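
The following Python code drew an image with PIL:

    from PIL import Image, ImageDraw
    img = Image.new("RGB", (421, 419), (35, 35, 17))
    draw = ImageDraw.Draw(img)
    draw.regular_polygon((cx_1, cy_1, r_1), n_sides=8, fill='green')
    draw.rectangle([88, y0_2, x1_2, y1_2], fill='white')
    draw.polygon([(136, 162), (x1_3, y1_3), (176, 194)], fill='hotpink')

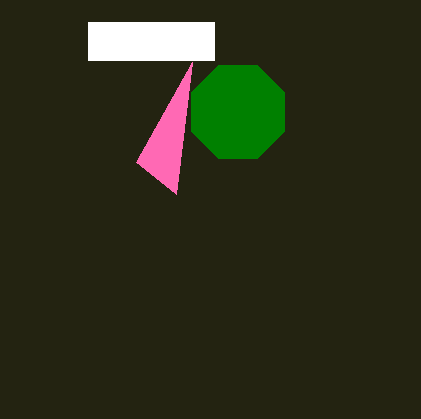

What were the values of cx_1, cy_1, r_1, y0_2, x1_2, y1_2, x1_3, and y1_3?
cx_1 = 238
cy_1 = 112
r_1 = 50
y0_2 = 22
x1_2 = 214
y1_2 = 60
x1_3 = 192
y1_3 = 62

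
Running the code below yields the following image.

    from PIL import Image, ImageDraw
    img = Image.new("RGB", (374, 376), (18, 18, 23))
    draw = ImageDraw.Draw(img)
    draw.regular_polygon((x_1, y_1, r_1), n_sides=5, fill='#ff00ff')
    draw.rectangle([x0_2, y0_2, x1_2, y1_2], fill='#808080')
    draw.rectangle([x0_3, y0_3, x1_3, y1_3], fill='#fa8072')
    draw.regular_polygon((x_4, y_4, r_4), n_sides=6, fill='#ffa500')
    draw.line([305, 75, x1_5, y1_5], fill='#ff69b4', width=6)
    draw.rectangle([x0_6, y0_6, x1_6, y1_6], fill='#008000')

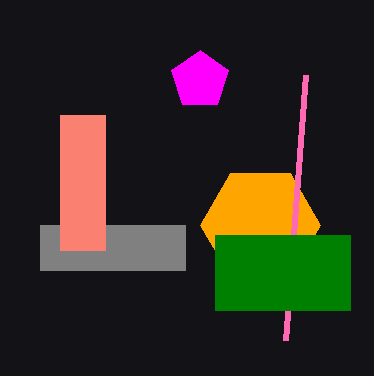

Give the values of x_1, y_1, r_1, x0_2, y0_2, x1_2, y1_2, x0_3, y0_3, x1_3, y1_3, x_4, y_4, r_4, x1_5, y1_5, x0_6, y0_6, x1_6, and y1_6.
x_1 = 200
y_1 = 80
r_1 = 30
x0_2 = 40
y0_2 = 225
x1_2 = 185
y1_2 = 270
x0_3 = 60
y0_3 = 115
x1_3 = 105
y1_3 = 250
x_4 = 260
y_4 = 225
r_4 = 60
x1_5 = 285
y1_5 = 340
x0_6 = 215
y0_6 = 235
x1_6 = 350
y1_6 = 310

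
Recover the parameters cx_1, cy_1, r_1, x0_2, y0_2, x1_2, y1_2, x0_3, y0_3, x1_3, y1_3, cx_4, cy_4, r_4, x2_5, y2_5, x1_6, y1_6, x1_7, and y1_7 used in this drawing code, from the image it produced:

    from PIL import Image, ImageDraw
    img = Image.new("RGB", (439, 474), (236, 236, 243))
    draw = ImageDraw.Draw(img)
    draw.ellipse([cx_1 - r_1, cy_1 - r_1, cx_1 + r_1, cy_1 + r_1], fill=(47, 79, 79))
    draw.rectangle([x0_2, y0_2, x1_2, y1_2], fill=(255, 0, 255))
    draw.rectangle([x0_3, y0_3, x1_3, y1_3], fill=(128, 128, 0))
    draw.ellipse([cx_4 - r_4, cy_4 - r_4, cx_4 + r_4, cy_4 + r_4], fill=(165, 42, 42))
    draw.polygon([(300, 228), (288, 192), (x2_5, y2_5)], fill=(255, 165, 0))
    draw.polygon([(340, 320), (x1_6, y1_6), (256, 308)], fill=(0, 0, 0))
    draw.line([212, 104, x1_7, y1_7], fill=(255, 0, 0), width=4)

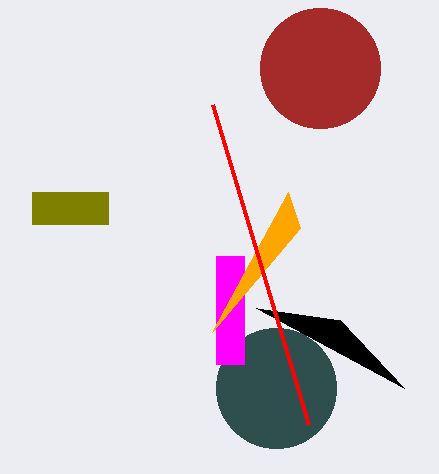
cx_1 = 276
cy_1 = 388
r_1 = 60
x0_2 = 216
y0_2 = 256
x1_2 = 244
y1_2 = 364
x0_3 = 32
y0_3 = 192
x1_3 = 108
y1_3 = 224
cx_4 = 320
cy_4 = 68
r_4 = 60
x2_5 = 212
y2_5 = 332
x1_6 = 404
y1_6 = 388
x1_7 = 308
y1_7 = 424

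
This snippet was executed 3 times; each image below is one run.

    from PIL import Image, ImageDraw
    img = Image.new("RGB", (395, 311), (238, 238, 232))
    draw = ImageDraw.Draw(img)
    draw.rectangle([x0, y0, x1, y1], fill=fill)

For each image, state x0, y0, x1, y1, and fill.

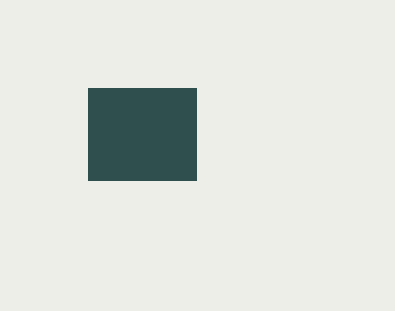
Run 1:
x0 = 88; y0 = 88; x1 = 196; y1 = 180; fill = 'darkslategray'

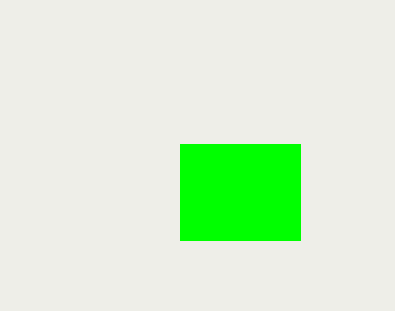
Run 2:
x0 = 180
y0 = 144
x1 = 300
y1 = 240
fill = 'lime'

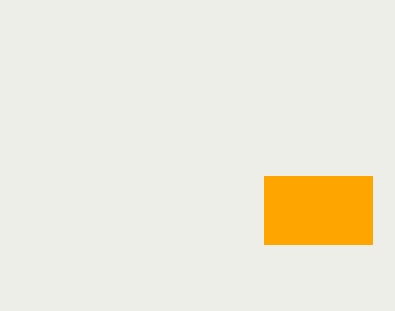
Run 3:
x0 = 264; y0 = 176; x1 = 372; y1 = 244; fill = 'orange'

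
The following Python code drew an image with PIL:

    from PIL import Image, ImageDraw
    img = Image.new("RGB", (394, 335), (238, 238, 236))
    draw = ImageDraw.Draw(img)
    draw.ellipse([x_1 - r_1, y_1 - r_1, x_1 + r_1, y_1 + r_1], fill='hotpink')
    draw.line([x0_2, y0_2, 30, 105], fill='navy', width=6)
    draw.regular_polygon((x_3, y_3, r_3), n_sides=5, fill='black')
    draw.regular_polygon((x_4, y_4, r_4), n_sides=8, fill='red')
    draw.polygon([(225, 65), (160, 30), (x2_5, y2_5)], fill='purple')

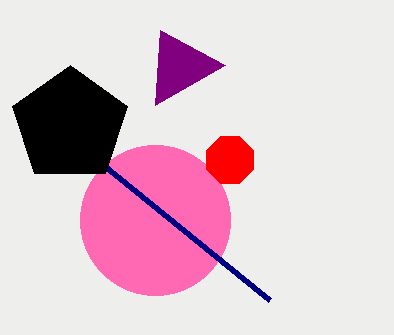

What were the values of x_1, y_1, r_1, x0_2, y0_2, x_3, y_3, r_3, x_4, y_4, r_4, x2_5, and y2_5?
x_1 = 155; y_1 = 220; r_1 = 75; x0_2 = 270; y0_2 = 300; x_3 = 70; y_3 = 125; r_3 = 60; x_4 = 230; y_4 = 160; r_4 = 25; x2_5 = 155; y2_5 = 105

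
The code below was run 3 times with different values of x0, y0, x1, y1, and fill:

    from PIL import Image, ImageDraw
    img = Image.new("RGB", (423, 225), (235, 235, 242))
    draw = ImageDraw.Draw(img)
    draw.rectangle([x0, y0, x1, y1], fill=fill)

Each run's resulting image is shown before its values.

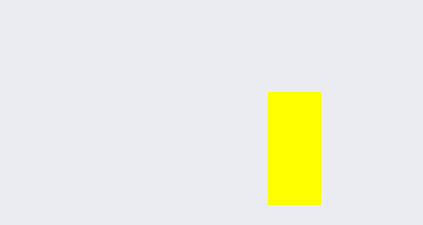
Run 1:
x0 = 268; y0 = 92; x1 = 320; y1 = 204; fill = 'yellow'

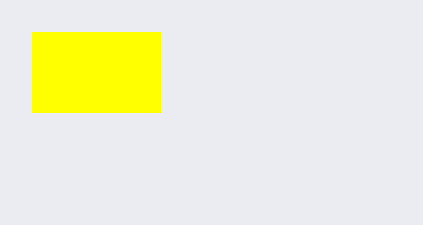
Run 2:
x0 = 32; y0 = 32; x1 = 160; y1 = 112; fill = 'yellow'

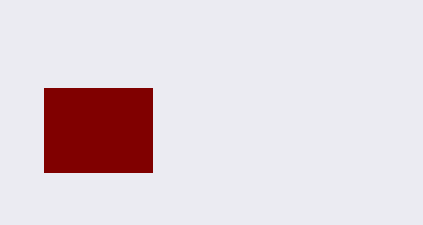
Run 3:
x0 = 44, y0 = 88, x1 = 152, y1 = 172, fill = 'maroon'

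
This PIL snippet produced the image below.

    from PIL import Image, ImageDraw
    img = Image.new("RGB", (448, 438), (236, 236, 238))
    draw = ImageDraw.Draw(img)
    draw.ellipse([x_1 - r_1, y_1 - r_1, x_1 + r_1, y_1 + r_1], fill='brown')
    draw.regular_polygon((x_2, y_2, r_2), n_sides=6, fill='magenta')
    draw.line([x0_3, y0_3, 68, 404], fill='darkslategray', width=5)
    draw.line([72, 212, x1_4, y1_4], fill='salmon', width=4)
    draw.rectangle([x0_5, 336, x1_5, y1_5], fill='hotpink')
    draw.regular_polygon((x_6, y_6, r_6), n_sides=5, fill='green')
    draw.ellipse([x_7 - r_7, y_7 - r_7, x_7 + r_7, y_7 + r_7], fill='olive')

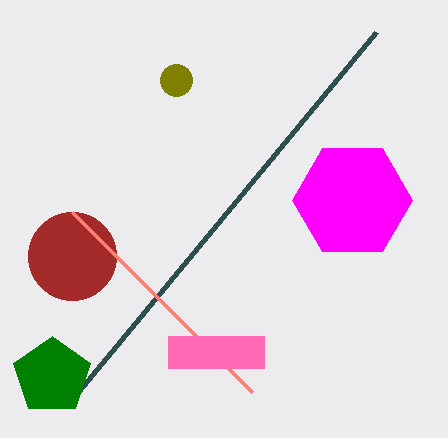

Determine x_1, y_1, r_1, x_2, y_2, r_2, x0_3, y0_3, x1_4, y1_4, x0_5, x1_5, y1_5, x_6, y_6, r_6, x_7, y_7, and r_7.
x_1 = 72
y_1 = 256
r_1 = 44
x_2 = 352
y_2 = 200
r_2 = 60
x0_3 = 376
y0_3 = 32
x1_4 = 252
y1_4 = 392
x0_5 = 168
x1_5 = 264
y1_5 = 368
x_6 = 52
y_6 = 376
r_6 = 40
x_7 = 176
y_7 = 80
r_7 = 16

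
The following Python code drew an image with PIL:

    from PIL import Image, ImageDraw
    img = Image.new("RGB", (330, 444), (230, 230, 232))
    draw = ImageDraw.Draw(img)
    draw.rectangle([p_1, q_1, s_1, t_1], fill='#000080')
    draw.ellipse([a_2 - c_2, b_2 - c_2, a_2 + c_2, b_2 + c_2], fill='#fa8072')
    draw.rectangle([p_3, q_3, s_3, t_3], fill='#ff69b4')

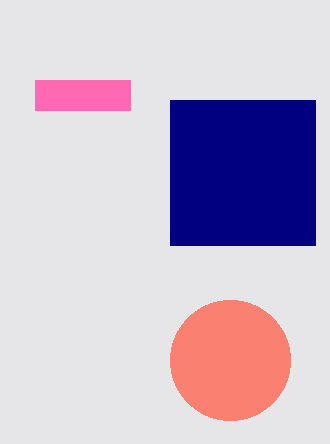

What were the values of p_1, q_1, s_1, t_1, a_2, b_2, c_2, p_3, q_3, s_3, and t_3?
p_1 = 170; q_1 = 100; s_1 = 315; t_1 = 245; a_2 = 230; b_2 = 360; c_2 = 60; p_3 = 35; q_3 = 80; s_3 = 130; t_3 = 110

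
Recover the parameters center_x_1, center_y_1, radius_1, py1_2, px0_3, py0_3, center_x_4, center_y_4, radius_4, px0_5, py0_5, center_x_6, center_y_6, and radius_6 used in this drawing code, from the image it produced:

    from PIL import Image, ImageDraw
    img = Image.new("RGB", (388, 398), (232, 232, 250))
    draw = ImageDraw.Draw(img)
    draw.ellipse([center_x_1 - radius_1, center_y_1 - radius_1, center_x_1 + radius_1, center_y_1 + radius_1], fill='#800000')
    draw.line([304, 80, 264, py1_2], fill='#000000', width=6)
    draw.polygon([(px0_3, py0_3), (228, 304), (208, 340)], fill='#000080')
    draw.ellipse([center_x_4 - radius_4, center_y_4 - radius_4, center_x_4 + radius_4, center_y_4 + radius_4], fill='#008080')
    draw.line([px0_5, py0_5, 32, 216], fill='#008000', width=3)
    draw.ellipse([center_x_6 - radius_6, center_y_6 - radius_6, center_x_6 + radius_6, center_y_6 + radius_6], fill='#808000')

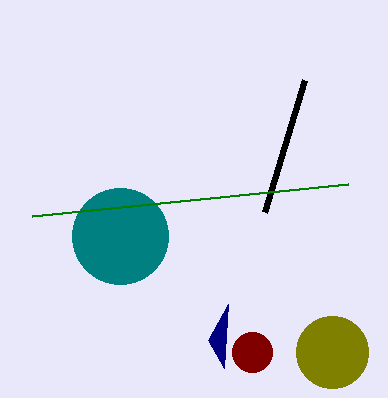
center_x_1 = 252; center_y_1 = 352; radius_1 = 20; py1_2 = 212; px0_3 = 224; py0_3 = 368; center_x_4 = 120; center_y_4 = 236; radius_4 = 48; px0_5 = 348; py0_5 = 184; center_x_6 = 332; center_y_6 = 352; radius_6 = 36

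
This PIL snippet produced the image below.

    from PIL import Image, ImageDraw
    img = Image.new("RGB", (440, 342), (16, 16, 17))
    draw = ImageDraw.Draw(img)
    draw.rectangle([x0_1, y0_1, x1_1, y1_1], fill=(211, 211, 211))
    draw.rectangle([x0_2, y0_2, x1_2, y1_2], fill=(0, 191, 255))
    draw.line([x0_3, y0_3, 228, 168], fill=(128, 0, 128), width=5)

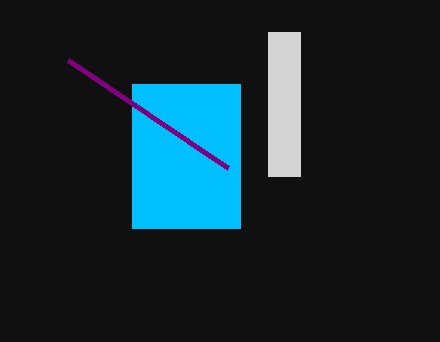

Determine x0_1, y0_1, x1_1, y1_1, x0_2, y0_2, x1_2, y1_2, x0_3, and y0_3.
x0_1 = 268
y0_1 = 32
x1_1 = 300
y1_1 = 176
x0_2 = 132
y0_2 = 84
x1_2 = 240
y1_2 = 228
x0_3 = 68
y0_3 = 60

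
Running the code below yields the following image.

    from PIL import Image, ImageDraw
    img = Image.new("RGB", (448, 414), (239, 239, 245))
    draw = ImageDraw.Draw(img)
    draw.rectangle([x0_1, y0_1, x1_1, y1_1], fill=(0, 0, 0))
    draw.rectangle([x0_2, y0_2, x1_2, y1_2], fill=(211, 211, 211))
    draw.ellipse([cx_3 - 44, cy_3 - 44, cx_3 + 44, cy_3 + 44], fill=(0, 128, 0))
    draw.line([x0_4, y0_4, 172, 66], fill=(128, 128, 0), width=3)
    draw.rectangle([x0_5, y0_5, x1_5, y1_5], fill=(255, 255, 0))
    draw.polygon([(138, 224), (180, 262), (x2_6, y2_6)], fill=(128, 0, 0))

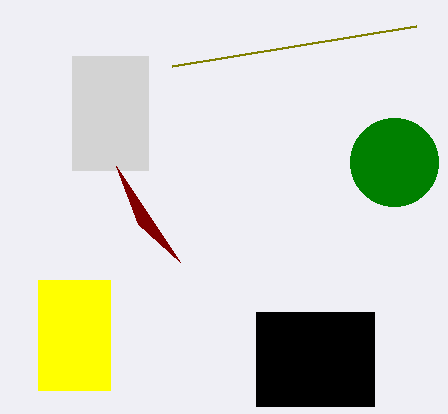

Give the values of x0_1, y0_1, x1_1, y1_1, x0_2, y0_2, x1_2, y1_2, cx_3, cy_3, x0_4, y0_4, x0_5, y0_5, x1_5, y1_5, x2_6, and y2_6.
x0_1 = 256, y0_1 = 312, x1_1 = 374, y1_1 = 406, x0_2 = 72, y0_2 = 56, x1_2 = 148, y1_2 = 170, cx_3 = 394, cy_3 = 162, x0_4 = 416, y0_4 = 26, x0_5 = 38, y0_5 = 280, x1_5 = 110, y1_5 = 390, x2_6 = 116, y2_6 = 166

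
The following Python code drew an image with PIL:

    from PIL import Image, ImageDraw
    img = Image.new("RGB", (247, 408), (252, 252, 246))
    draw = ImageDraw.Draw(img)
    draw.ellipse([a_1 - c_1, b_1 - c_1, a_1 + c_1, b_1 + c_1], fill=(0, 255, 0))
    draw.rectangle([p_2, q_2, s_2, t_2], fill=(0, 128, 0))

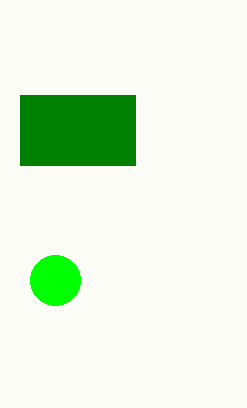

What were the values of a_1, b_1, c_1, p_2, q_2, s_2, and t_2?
a_1 = 55, b_1 = 280, c_1 = 25, p_2 = 20, q_2 = 95, s_2 = 135, t_2 = 165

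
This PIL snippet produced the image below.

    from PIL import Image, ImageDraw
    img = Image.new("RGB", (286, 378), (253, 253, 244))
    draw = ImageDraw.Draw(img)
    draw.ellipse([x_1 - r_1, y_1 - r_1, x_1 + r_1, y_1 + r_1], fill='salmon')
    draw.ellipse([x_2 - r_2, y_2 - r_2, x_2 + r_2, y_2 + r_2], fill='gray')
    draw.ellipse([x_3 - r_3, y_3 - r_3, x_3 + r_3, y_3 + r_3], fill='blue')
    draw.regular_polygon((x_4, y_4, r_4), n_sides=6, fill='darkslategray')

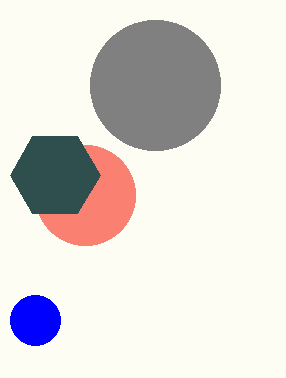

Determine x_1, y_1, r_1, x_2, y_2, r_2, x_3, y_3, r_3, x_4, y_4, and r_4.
x_1 = 85, y_1 = 195, r_1 = 50, x_2 = 155, y_2 = 85, r_2 = 65, x_3 = 35, y_3 = 320, r_3 = 25, x_4 = 55, y_4 = 175, r_4 = 45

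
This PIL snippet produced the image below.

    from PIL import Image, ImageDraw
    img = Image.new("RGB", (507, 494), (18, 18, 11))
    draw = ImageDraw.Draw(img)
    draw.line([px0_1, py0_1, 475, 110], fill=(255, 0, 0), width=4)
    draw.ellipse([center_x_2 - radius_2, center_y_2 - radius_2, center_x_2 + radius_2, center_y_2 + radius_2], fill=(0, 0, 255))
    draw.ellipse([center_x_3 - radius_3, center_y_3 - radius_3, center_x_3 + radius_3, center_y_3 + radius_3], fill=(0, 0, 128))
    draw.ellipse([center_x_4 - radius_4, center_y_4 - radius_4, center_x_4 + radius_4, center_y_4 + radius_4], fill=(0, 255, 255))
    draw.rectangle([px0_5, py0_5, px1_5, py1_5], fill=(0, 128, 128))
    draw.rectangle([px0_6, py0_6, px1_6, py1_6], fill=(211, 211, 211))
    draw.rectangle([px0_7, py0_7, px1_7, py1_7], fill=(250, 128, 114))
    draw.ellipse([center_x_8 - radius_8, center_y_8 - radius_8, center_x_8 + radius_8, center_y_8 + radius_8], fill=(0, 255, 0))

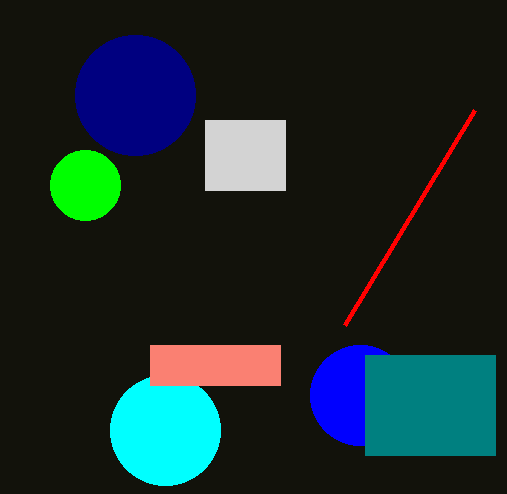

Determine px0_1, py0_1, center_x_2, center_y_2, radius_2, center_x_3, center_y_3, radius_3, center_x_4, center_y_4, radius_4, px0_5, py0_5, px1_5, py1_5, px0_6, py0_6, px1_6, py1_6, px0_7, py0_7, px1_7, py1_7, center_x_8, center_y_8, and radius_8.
px0_1 = 345; py0_1 = 325; center_x_2 = 360; center_y_2 = 395; radius_2 = 50; center_x_3 = 135; center_y_3 = 95; radius_3 = 60; center_x_4 = 165; center_y_4 = 430; radius_4 = 55; px0_5 = 365; py0_5 = 355; px1_5 = 495; py1_5 = 455; px0_6 = 205; py0_6 = 120; px1_6 = 285; py1_6 = 190; px0_7 = 150; py0_7 = 345; px1_7 = 280; py1_7 = 385; center_x_8 = 85; center_y_8 = 185; radius_8 = 35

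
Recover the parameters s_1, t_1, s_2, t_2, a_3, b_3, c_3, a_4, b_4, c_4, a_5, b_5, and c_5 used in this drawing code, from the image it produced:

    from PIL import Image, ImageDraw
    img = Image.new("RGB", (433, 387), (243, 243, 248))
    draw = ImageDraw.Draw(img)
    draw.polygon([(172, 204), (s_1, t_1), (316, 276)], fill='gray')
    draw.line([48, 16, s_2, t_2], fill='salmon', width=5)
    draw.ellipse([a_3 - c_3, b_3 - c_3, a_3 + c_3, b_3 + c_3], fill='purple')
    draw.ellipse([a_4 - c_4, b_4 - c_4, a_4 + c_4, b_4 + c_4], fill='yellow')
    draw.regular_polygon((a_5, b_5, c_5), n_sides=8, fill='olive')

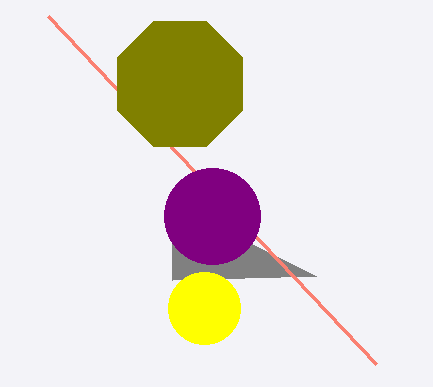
s_1 = 172, t_1 = 280, s_2 = 376, t_2 = 364, a_3 = 212, b_3 = 216, c_3 = 48, a_4 = 204, b_4 = 308, c_4 = 36, a_5 = 180, b_5 = 84, c_5 = 68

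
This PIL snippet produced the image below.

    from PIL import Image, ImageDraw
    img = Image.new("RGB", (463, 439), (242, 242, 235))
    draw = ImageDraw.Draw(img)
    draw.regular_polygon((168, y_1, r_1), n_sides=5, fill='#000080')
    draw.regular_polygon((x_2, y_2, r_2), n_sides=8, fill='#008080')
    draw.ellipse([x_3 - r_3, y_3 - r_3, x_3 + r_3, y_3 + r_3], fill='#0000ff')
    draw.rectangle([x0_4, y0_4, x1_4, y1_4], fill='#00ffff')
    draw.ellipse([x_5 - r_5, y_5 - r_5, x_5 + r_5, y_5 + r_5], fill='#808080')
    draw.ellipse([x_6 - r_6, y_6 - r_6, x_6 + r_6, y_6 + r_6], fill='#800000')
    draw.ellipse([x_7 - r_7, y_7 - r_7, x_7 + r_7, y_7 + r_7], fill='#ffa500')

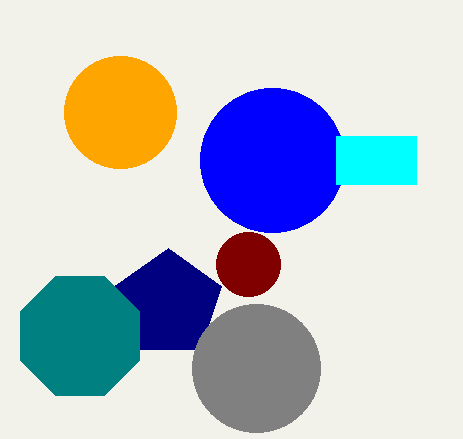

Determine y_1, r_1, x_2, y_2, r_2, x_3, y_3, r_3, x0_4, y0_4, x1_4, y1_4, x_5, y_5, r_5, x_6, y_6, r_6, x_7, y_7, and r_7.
y_1 = 304, r_1 = 56, x_2 = 80, y_2 = 336, r_2 = 64, x_3 = 272, y_3 = 160, r_3 = 72, x0_4 = 336, y0_4 = 136, x1_4 = 416, y1_4 = 184, x_5 = 256, y_5 = 368, r_5 = 64, x_6 = 248, y_6 = 264, r_6 = 32, x_7 = 120, y_7 = 112, r_7 = 56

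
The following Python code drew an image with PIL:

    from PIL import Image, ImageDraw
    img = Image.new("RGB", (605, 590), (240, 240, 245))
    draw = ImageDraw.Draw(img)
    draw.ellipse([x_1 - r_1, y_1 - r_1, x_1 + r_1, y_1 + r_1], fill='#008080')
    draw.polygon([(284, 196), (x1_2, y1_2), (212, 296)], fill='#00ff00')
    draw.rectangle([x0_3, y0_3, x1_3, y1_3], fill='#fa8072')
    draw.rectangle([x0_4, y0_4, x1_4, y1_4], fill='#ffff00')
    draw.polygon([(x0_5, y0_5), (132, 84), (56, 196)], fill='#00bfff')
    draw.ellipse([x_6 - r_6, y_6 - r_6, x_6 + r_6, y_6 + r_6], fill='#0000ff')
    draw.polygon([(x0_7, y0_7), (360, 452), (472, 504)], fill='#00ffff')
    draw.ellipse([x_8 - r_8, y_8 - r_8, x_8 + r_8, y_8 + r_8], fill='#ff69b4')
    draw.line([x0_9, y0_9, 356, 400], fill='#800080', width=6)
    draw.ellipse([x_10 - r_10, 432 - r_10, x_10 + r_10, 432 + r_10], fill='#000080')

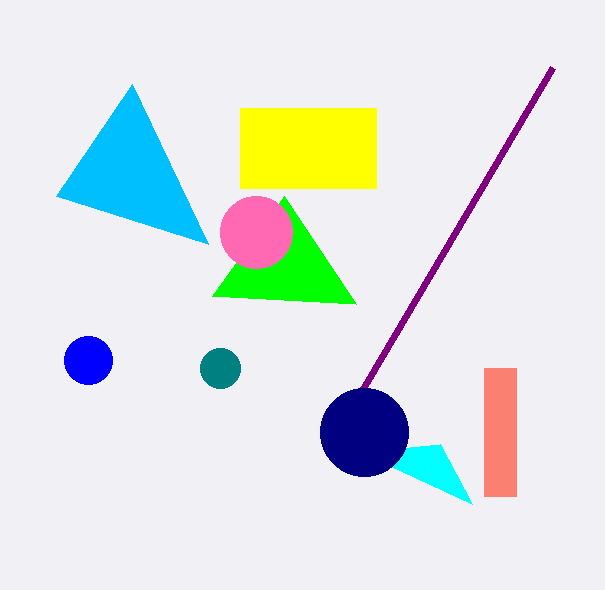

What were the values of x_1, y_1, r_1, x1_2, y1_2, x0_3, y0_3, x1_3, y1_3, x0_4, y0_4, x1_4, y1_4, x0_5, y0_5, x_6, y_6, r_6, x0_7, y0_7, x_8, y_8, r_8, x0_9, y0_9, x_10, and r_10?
x_1 = 220
y_1 = 368
r_1 = 20
x1_2 = 356
y1_2 = 304
x0_3 = 484
y0_3 = 368
x1_3 = 516
y1_3 = 496
x0_4 = 240
y0_4 = 108
x1_4 = 376
y1_4 = 188
x0_5 = 208
y0_5 = 244
x_6 = 88
y_6 = 360
r_6 = 24
x0_7 = 440
y0_7 = 444
x_8 = 256
y_8 = 232
r_8 = 36
x0_9 = 552
y0_9 = 68
x_10 = 364
r_10 = 44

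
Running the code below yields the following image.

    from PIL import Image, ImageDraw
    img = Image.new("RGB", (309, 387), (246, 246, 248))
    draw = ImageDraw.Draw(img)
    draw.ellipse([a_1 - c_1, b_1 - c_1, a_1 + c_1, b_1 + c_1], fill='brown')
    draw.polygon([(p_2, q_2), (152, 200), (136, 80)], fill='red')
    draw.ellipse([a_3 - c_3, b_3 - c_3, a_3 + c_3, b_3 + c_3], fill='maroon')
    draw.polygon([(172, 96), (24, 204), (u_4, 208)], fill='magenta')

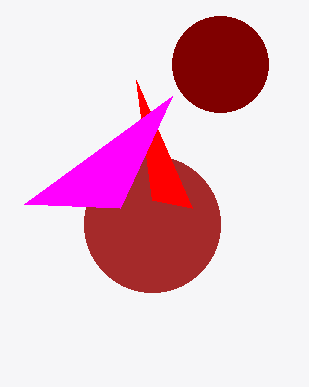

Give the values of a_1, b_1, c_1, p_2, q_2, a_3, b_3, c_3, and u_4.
a_1 = 152; b_1 = 224; c_1 = 68; p_2 = 192; q_2 = 208; a_3 = 220; b_3 = 64; c_3 = 48; u_4 = 120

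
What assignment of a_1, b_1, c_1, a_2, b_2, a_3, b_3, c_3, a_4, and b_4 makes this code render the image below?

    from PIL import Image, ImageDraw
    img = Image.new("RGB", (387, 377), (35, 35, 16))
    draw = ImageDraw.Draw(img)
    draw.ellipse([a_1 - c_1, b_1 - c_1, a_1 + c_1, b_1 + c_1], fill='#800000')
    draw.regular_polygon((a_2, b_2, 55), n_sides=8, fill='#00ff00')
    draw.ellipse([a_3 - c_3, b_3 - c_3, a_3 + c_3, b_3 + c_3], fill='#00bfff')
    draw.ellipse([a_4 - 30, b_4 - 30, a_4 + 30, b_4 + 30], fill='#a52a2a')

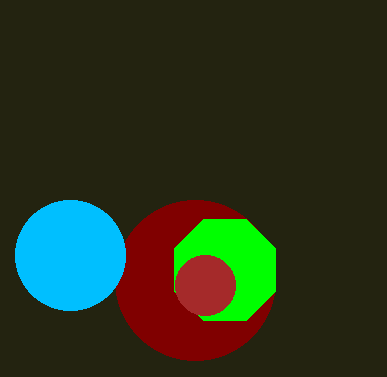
a_1 = 195
b_1 = 280
c_1 = 80
a_2 = 225
b_2 = 270
a_3 = 70
b_3 = 255
c_3 = 55
a_4 = 205
b_4 = 285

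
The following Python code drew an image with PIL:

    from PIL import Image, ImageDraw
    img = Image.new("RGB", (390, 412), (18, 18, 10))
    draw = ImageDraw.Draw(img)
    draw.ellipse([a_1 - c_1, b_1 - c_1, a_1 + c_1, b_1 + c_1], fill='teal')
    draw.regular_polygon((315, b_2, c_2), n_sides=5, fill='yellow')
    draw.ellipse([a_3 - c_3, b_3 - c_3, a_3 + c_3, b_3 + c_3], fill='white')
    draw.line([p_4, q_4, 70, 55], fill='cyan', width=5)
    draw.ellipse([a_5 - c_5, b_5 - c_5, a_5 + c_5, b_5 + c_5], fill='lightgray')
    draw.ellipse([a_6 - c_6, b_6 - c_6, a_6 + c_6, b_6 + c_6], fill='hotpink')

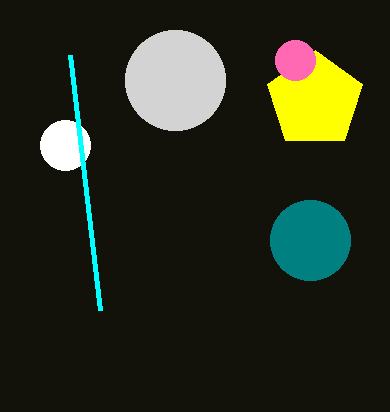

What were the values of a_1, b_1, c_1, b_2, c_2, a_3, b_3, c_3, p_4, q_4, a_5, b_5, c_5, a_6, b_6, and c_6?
a_1 = 310
b_1 = 240
c_1 = 40
b_2 = 100
c_2 = 50
a_3 = 65
b_3 = 145
c_3 = 25
p_4 = 100
q_4 = 310
a_5 = 175
b_5 = 80
c_5 = 50
a_6 = 295
b_6 = 60
c_6 = 20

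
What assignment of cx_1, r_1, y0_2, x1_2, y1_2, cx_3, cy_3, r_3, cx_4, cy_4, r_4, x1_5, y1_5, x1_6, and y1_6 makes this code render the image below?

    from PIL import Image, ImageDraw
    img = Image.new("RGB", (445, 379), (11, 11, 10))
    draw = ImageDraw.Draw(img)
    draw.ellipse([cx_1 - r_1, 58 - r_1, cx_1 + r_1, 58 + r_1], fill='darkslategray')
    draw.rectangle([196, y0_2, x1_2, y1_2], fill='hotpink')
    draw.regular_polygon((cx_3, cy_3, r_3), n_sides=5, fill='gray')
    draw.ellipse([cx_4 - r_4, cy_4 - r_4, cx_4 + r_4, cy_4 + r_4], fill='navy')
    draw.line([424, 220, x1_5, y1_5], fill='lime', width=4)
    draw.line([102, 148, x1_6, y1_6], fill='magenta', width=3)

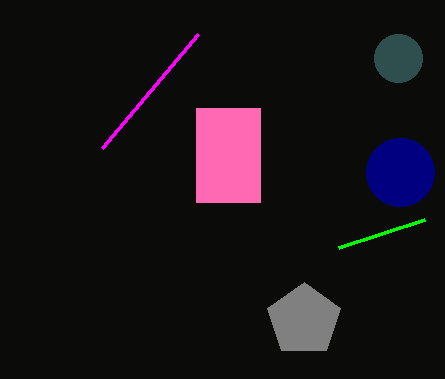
cx_1 = 398
r_1 = 24
y0_2 = 108
x1_2 = 260
y1_2 = 202
cx_3 = 304
cy_3 = 320
r_3 = 38
cx_4 = 400
cy_4 = 172
r_4 = 34
x1_5 = 338
y1_5 = 248
x1_6 = 198
y1_6 = 34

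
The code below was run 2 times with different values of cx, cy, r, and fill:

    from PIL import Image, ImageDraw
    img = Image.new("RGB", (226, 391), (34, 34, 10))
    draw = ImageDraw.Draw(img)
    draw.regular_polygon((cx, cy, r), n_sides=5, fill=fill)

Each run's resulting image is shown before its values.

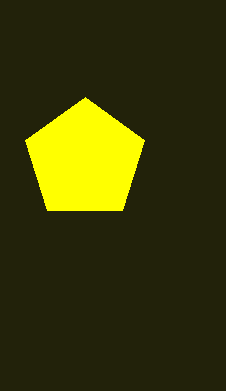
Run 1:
cx = 85, cy = 160, r = 63, fill = 'yellow'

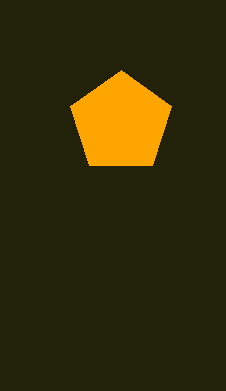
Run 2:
cx = 121; cy = 123; r = 53; fill = 'orange'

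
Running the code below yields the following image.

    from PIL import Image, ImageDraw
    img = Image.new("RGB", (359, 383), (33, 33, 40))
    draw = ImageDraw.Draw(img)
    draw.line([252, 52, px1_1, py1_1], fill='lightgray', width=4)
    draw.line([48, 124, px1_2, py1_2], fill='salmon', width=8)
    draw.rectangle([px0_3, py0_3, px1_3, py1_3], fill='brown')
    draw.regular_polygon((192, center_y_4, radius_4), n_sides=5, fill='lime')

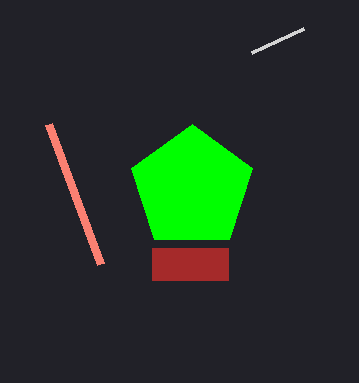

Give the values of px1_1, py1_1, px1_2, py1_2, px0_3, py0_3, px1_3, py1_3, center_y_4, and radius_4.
px1_1 = 304
py1_1 = 28
px1_2 = 100
py1_2 = 264
px0_3 = 152
py0_3 = 248
px1_3 = 228
py1_3 = 280
center_y_4 = 188
radius_4 = 64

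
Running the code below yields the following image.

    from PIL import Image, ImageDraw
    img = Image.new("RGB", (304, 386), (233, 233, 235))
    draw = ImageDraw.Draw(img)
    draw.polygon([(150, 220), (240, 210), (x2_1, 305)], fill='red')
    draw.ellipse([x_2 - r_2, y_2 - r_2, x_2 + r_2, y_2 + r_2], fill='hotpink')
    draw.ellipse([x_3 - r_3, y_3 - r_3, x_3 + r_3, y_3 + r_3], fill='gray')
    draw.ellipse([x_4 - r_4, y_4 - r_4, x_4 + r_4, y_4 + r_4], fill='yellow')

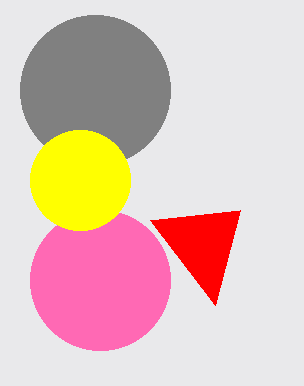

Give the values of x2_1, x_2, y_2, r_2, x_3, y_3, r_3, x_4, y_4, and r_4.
x2_1 = 215
x_2 = 100
y_2 = 280
r_2 = 70
x_3 = 95
y_3 = 90
r_3 = 75
x_4 = 80
y_4 = 180
r_4 = 50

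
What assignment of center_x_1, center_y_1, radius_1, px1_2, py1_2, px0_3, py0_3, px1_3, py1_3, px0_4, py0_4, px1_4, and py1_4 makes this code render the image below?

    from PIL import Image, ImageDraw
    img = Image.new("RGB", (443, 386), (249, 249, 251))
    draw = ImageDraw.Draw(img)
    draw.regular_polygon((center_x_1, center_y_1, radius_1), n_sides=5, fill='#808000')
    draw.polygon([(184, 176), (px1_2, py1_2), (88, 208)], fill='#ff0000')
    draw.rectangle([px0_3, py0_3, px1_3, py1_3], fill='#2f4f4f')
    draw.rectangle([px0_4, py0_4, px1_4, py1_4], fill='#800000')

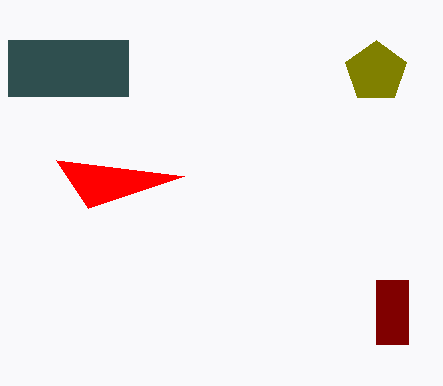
center_x_1 = 376
center_y_1 = 72
radius_1 = 32
px1_2 = 56
py1_2 = 160
px0_3 = 8
py0_3 = 40
px1_3 = 128
py1_3 = 96
px0_4 = 376
py0_4 = 280
px1_4 = 408
py1_4 = 344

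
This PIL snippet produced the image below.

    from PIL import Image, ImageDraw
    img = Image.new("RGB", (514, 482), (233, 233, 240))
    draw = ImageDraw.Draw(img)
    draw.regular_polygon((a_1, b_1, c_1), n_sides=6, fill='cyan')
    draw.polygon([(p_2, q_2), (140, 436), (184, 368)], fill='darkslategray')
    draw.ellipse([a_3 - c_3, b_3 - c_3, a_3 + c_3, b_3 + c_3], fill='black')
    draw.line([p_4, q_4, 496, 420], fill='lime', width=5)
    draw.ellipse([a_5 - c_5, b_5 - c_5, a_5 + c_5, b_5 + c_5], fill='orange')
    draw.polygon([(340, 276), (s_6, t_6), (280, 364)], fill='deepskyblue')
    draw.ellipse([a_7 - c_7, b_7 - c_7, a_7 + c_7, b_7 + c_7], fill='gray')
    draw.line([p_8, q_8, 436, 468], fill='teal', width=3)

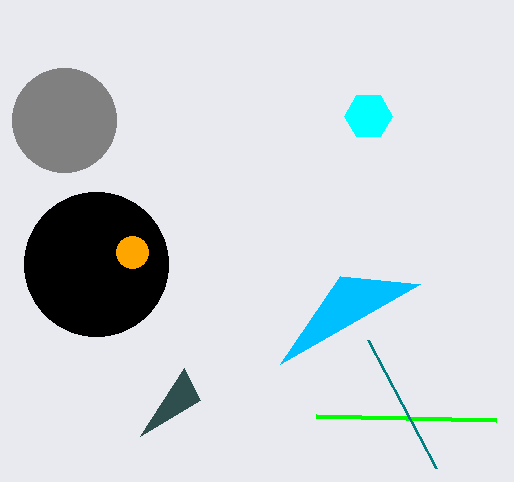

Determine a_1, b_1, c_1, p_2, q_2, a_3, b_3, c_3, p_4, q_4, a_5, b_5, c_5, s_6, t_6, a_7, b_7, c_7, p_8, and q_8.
a_1 = 368; b_1 = 116; c_1 = 24; p_2 = 200; q_2 = 400; a_3 = 96; b_3 = 264; c_3 = 72; p_4 = 316; q_4 = 416; a_5 = 132; b_5 = 252; c_5 = 16; s_6 = 420; t_6 = 284; a_7 = 64; b_7 = 120; c_7 = 52; p_8 = 368; q_8 = 340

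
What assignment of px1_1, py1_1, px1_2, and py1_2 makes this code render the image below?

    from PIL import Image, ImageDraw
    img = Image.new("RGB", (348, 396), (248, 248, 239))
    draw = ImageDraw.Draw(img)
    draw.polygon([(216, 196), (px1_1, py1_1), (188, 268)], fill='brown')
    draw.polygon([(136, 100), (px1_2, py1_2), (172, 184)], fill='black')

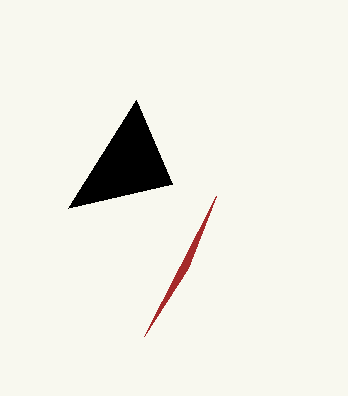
px1_1 = 144, py1_1 = 336, px1_2 = 68, py1_2 = 208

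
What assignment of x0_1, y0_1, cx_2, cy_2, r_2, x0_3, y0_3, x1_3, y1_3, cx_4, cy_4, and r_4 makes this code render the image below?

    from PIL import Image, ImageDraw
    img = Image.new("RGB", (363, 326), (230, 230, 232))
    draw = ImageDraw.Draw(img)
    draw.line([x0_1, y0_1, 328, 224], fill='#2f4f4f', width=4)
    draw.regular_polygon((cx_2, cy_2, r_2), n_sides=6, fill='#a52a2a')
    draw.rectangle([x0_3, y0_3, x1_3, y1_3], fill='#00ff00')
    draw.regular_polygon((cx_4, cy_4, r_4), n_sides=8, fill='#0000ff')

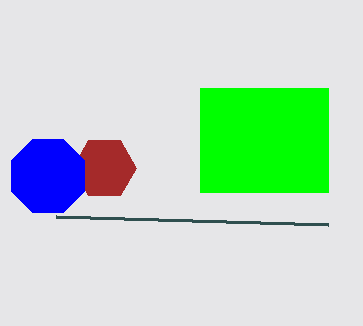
x0_1 = 56, y0_1 = 216, cx_2 = 104, cy_2 = 168, r_2 = 32, x0_3 = 200, y0_3 = 88, x1_3 = 328, y1_3 = 192, cx_4 = 48, cy_4 = 176, r_4 = 40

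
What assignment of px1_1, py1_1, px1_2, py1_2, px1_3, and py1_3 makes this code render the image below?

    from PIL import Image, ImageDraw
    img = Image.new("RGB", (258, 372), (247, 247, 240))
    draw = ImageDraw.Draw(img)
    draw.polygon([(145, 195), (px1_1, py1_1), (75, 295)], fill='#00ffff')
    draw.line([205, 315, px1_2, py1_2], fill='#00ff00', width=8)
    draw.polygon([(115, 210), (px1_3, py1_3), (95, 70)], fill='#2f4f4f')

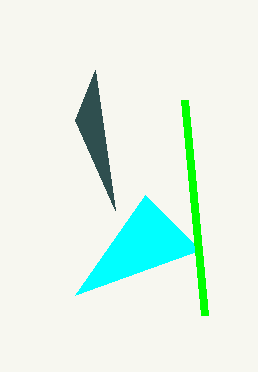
px1_1 = 200, py1_1 = 250, px1_2 = 185, py1_2 = 100, px1_3 = 75, py1_3 = 120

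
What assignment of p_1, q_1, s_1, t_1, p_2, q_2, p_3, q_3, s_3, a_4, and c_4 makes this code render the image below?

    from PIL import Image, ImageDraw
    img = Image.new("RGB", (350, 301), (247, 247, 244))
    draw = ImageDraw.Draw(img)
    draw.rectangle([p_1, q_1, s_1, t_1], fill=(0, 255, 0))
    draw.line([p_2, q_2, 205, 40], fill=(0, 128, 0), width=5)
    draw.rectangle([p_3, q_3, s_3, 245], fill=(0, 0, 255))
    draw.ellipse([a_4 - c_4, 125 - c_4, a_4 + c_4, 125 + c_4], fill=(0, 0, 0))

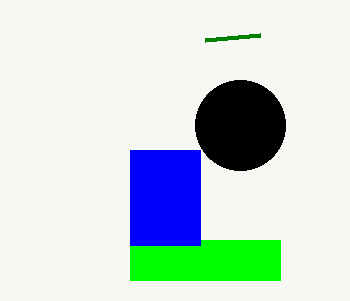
p_1 = 130
q_1 = 240
s_1 = 280
t_1 = 280
p_2 = 260
q_2 = 35
p_3 = 130
q_3 = 150
s_3 = 200
a_4 = 240
c_4 = 45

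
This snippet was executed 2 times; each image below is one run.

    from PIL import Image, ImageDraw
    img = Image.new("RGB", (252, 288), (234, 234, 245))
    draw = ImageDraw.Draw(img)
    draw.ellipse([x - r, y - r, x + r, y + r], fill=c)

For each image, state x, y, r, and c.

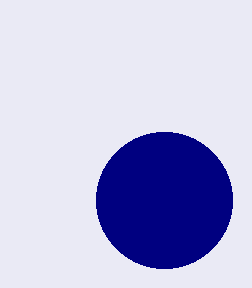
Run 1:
x = 164; y = 200; r = 68; c = 'navy'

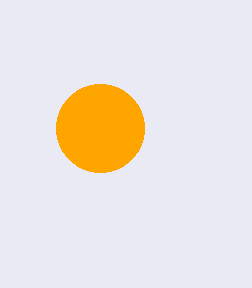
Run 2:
x = 100
y = 128
r = 44
c = 'orange'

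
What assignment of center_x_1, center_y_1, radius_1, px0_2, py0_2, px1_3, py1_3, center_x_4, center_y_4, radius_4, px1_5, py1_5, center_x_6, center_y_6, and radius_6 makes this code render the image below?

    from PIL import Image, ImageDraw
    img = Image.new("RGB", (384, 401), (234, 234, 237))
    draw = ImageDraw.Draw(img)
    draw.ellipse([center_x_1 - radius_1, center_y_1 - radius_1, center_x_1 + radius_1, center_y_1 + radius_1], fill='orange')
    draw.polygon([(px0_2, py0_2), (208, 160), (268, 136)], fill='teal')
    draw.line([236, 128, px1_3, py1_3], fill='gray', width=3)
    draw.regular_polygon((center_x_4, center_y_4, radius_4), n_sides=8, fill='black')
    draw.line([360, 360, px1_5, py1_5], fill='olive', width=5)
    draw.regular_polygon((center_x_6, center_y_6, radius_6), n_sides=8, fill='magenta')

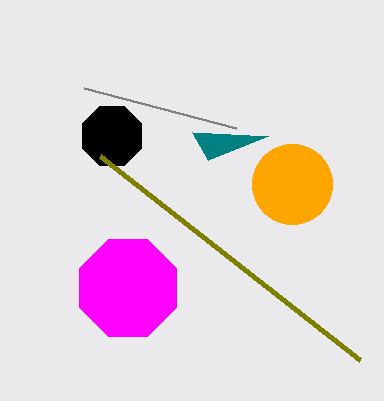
center_x_1 = 292; center_y_1 = 184; radius_1 = 40; px0_2 = 192; py0_2 = 132; px1_3 = 84; py1_3 = 88; center_x_4 = 112; center_y_4 = 136; radius_4 = 32; px1_5 = 100; py1_5 = 156; center_x_6 = 128; center_y_6 = 288; radius_6 = 52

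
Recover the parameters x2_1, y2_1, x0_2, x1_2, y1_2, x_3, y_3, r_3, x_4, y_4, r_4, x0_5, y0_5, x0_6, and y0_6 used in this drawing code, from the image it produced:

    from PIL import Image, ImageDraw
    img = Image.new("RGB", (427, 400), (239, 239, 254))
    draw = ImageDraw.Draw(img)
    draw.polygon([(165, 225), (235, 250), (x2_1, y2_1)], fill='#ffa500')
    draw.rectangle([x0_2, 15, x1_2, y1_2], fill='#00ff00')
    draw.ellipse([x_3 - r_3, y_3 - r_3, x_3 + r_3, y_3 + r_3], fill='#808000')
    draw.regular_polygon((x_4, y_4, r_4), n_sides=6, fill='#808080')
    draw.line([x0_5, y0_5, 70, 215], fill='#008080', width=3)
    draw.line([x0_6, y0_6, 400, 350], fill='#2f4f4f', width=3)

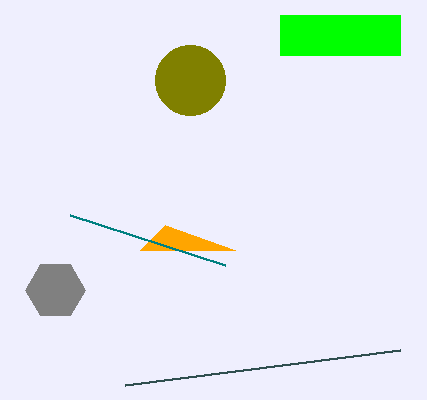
x2_1 = 140; y2_1 = 250; x0_2 = 280; x1_2 = 400; y1_2 = 55; x_3 = 190; y_3 = 80; r_3 = 35; x_4 = 55; y_4 = 290; r_4 = 30; x0_5 = 225; y0_5 = 265; x0_6 = 125; y0_6 = 385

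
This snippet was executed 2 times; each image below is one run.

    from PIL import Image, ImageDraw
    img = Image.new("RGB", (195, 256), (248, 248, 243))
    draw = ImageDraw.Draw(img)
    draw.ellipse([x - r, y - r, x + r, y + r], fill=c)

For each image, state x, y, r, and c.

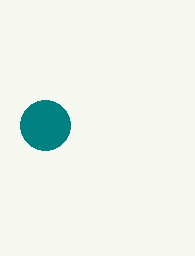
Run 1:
x = 45
y = 125
r = 25
c = 'teal'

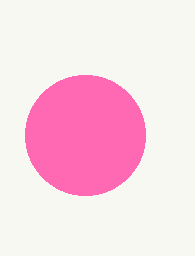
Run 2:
x = 85, y = 135, r = 60, c = 'hotpink'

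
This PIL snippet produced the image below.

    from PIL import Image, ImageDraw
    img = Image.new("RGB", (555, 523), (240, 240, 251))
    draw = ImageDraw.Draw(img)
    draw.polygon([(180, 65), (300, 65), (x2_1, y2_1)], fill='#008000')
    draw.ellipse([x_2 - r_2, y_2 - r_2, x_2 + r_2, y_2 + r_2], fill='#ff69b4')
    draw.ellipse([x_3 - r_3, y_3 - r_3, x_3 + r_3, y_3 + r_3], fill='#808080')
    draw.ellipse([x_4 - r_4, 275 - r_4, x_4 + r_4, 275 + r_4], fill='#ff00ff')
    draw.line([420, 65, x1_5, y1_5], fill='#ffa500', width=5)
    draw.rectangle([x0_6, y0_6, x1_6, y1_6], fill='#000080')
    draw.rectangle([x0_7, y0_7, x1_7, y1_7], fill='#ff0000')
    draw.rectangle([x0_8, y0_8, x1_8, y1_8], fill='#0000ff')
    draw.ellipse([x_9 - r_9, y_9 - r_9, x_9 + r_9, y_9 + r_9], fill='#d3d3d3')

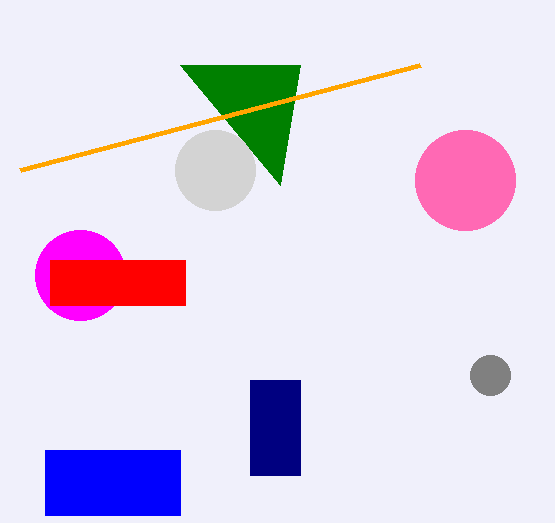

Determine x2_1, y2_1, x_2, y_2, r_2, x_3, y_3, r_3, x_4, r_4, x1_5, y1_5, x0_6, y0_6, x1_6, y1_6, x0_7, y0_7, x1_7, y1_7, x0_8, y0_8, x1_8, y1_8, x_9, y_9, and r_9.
x2_1 = 280
y2_1 = 185
x_2 = 465
y_2 = 180
r_2 = 50
x_3 = 490
y_3 = 375
r_3 = 20
x_4 = 80
r_4 = 45
x1_5 = 20
y1_5 = 170
x0_6 = 250
y0_6 = 380
x1_6 = 300
y1_6 = 475
x0_7 = 50
y0_7 = 260
x1_7 = 185
y1_7 = 305
x0_8 = 45
y0_8 = 450
x1_8 = 180
y1_8 = 515
x_9 = 215
y_9 = 170
r_9 = 40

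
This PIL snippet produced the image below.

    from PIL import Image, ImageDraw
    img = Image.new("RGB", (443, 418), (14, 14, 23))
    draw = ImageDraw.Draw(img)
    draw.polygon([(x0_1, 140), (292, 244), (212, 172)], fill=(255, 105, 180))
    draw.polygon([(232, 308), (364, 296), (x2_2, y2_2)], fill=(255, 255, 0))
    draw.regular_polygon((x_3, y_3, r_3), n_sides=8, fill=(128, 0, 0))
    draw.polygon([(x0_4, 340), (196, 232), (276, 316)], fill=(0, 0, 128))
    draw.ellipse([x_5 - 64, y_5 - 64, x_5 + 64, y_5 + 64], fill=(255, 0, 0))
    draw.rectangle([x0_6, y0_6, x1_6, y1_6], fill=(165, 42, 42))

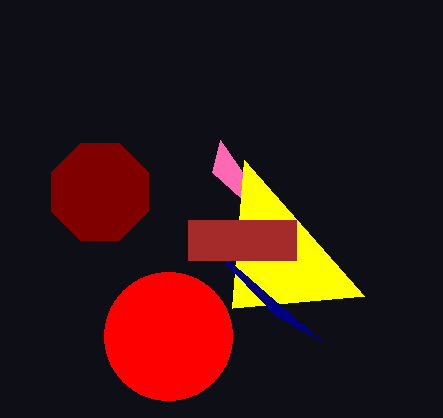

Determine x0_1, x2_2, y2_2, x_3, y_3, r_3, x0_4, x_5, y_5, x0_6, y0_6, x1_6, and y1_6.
x0_1 = 220; x2_2 = 244; y2_2 = 160; x_3 = 100; y_3 = 192; r_3 = 52; x0_4 = 320; x_5 = 168; y_5 = 336; x0_6 = 188; y0_6 = 220; x1_6 = 296; y1_6 = 260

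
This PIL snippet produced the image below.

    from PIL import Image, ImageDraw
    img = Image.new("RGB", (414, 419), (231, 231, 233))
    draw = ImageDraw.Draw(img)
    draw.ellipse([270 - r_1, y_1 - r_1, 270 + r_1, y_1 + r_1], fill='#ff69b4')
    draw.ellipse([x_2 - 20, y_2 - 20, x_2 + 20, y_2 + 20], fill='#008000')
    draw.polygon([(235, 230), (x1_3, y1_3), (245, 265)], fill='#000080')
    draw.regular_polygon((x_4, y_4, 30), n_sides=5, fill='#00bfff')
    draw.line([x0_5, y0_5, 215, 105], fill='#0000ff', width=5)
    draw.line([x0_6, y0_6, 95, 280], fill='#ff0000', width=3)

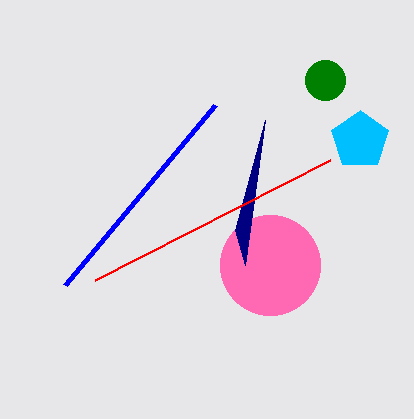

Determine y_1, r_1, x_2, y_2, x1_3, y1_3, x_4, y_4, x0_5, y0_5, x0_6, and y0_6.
y_1 = 265; r_1 = 50; x_2 = 325; y_2 = 80; x1_3 = 265; y1_3 = 120; x_4 = 360; y_4 = 140; x0_5 = 65; y0_5 = 285; x0_6 = 330; y0_6 = 160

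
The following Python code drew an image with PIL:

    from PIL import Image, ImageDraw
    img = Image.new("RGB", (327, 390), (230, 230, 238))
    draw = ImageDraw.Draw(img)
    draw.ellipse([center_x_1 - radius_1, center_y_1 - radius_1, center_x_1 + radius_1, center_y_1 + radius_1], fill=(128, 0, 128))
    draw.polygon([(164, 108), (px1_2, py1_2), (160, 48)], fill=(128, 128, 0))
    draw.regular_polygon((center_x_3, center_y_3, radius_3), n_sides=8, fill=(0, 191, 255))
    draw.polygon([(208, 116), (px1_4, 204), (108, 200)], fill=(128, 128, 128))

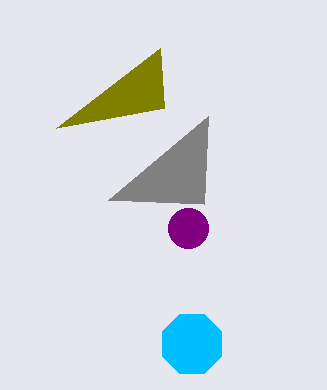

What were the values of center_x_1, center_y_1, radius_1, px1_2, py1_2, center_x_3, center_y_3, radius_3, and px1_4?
center_x_1 = 188
center_y_1 = 228
radius_1 = 20
px1_2 = 56
py1_2 = 128
center_x_3 = 192
center_y_3 = 344
radius_3 = 32
px1_4 = 204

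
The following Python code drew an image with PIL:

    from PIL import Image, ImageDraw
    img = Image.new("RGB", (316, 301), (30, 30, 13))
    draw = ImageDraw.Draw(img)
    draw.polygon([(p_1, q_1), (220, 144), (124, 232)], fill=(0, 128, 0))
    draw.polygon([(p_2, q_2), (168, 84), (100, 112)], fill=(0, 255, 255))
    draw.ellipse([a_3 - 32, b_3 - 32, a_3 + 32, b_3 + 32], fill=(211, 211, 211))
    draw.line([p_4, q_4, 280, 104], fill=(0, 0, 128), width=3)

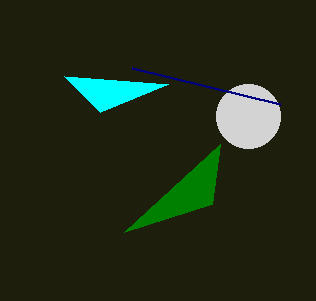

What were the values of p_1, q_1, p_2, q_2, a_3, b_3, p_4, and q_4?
p_1 = 212
q_1 = 204
p_2 = 64
q_2 = 76
a_3 = 248
b_3 = 116
p_4 = 132
q_4 = 68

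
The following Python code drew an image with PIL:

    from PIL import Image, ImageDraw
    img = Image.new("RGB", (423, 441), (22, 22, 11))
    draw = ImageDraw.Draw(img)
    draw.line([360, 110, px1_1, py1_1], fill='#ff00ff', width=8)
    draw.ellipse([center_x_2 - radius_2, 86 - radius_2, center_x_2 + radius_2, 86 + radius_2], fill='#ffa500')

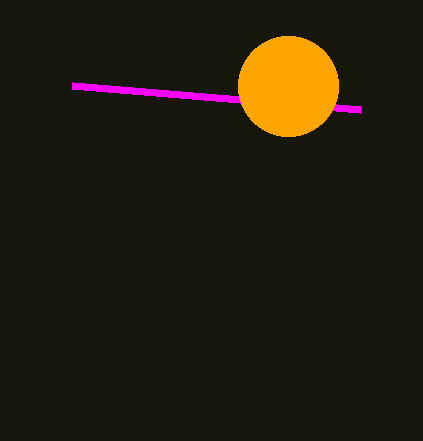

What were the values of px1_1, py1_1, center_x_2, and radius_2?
px1_1 = 72
py1_1 = 86
center_x_2 = 288
radius_2 = 50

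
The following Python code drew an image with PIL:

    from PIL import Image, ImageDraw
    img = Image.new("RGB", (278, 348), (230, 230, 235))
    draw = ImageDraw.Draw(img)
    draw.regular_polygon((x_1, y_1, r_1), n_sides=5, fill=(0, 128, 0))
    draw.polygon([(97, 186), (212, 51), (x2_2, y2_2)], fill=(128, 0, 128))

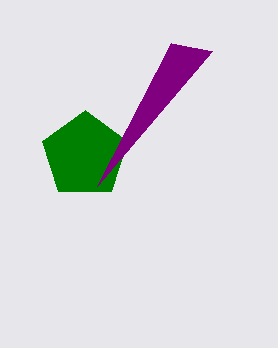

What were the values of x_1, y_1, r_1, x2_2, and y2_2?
x_1 = 85
y_1 = 155
r_1 = 45
x2_2 = 171
y2_2 = 43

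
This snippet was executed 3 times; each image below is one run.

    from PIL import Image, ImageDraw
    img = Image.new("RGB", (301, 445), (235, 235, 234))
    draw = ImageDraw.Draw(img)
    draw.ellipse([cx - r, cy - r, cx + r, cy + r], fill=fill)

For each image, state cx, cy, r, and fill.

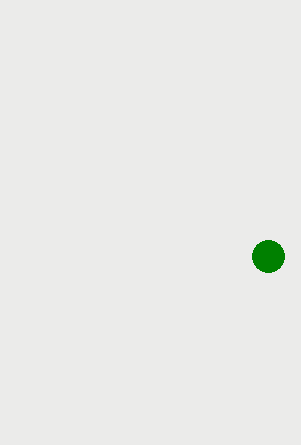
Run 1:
cx = 268
cy = 256
r = 16
fill = 'green'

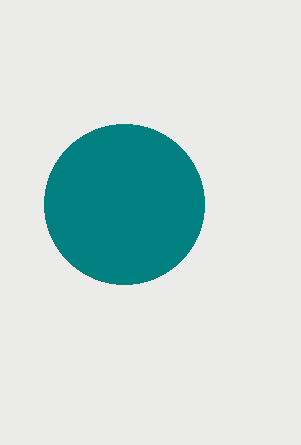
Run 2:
cx = 124
cy = 204
r = 80
fill = 'teal'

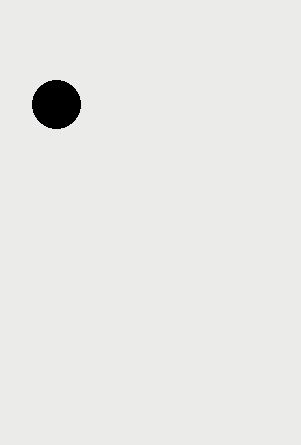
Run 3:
cx = 56
cy = 104
r = 24
fill = 'black'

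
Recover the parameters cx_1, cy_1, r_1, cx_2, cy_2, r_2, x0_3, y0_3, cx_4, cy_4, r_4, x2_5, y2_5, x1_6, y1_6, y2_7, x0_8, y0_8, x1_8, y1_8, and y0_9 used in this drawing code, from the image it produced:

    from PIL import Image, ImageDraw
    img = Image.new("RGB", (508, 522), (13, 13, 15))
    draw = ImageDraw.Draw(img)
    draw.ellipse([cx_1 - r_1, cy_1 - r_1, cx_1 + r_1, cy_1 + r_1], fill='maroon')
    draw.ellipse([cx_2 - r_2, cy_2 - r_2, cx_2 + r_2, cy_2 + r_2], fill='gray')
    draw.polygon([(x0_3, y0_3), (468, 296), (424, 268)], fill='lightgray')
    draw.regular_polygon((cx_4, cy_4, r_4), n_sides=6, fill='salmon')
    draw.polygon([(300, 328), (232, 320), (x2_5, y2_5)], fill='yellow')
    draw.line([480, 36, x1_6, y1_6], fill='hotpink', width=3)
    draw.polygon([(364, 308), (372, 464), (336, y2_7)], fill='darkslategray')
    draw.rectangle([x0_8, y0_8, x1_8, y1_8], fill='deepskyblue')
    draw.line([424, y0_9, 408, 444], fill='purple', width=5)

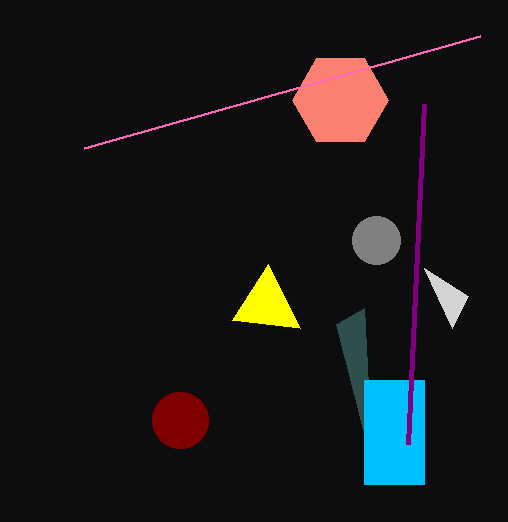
cx_1 = 180; cy_1 = 420; r_1 = 28; cx_2 = 376; cy_2 = 240; r_2 = 24; x0_3 = 452; y0_3 = 328; cx_4 = 340; cy_4 = 100; r_4 = 48; x2_5 = 268; y2_5 = 264; x1_6 = 84; y1_6 = 148; y2_7 = 324; x0_8 = 364; y0_8 = 380; x1_8 = 424; y1_8 = 484; y0_9 = 104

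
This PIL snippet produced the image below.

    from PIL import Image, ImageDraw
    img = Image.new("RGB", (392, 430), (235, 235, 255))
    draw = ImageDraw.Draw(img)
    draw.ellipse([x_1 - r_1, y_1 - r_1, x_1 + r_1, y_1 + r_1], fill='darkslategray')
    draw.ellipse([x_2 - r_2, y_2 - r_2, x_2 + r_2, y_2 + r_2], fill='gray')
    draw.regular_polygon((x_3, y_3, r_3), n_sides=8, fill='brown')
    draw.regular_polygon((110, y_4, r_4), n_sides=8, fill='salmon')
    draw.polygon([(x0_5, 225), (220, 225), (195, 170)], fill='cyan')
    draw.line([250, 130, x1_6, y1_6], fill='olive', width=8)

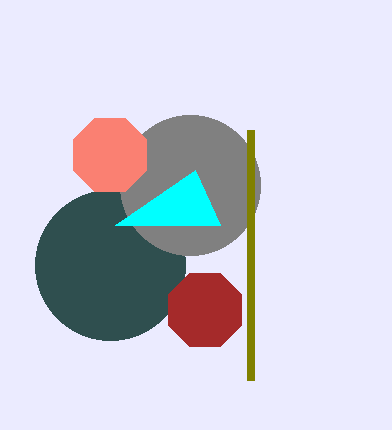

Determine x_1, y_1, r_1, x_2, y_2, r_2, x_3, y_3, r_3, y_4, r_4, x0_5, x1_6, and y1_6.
x_1 = 110
y_1 = 265
r_1 = 75
x_2 = 190
y_2 = 185
r_2 = 70
x_3 = 205
y_3 = 310
r_3 = 40
y_4 = 155
r_4 = 40
x0_5 = 115
x1_6 = 250
y1_6 = 380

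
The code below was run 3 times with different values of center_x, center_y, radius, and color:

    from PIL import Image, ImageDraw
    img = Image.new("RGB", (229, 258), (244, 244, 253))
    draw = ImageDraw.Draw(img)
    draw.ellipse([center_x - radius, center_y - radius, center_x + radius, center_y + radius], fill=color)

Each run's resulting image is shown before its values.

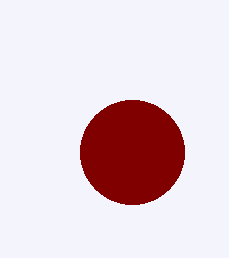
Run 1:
center_x = 132, center_y = 152, radius = 52, color = 'maroon'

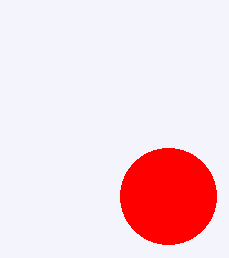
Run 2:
center_x = 168
center_y = 196
radius = 48
color = 'red'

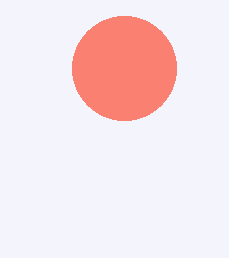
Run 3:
center_x = 124
center_y = 68
radius = 52
color = 'salmon'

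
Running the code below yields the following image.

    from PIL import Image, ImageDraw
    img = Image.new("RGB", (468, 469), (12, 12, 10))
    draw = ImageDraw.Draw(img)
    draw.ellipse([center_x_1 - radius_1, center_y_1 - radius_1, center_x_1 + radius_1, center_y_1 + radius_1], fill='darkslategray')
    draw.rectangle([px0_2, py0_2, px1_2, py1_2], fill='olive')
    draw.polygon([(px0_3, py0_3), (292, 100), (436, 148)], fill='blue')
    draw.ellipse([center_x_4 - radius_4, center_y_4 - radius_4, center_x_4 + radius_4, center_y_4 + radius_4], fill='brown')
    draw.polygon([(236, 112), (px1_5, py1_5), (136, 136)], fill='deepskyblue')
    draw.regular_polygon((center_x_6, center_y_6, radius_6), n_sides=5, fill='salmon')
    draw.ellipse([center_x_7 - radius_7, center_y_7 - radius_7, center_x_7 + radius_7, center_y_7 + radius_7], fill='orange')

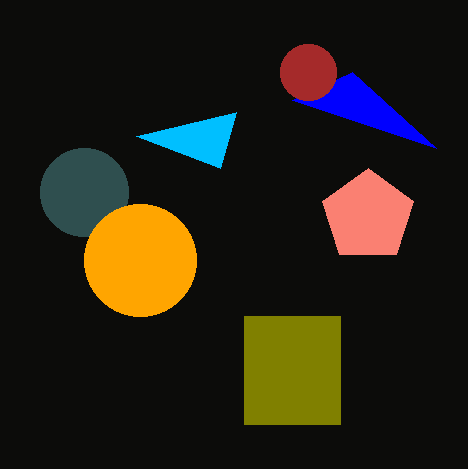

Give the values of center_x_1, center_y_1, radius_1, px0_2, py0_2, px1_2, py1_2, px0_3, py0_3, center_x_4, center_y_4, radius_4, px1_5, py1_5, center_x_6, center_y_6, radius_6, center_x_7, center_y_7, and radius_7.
center_x_1 = 84, center_y_1 = 192, radius_1 = 44, px0_2 = 244, py0_2 = 316, px1_2 = 340, py1_2 = 424, px0_3 = 352, py0_3 = 72, center_x_4 = 308, center_y_4 = 72, radius_4 = 28, px1_5 = 220, py1_5 = 168, center_x_6 = 368, center_y_6 = 216, radius_6 = 48, center_x_7 = 140, center_y_7 = 260, radius_7 = 56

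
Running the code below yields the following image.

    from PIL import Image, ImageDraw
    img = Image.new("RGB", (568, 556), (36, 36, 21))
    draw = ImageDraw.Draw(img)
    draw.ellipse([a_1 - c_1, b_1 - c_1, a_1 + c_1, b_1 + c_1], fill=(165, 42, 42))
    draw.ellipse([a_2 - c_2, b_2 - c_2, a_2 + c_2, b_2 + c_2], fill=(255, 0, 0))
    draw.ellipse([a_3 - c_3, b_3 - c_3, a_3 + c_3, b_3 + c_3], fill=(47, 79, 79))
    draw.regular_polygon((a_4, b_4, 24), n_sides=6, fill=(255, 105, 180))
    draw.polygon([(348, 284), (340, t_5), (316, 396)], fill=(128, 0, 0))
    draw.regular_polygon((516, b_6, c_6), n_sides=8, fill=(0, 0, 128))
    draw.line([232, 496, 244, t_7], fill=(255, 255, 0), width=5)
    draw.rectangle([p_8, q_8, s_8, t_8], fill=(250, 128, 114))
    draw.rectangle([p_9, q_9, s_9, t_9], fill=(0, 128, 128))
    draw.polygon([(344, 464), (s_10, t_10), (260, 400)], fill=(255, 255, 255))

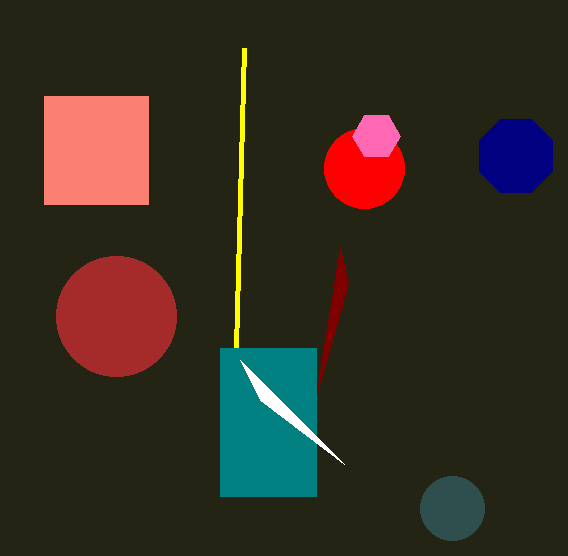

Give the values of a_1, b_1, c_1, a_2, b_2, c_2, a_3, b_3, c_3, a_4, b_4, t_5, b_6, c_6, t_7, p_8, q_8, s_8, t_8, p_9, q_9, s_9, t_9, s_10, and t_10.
a_1 = 116, b_1 = 316, c_1 = 60, a_2 = 364, b_2 = 168, c_2 = 40, a_3 = 452, b_3 = 508, c_3 = 32, a_4 = 376, b_4 = 136, t_5 = 248, b_6 = 156, c_6 = 40, t_7 = 48, p_8 = 44, q_8 = 96, s_8 = 148, t_8 = 204, p_9 = 220, q_9 = 348, s_9 = 316, t_9 = 496, s_10 = 240, t_10 = 360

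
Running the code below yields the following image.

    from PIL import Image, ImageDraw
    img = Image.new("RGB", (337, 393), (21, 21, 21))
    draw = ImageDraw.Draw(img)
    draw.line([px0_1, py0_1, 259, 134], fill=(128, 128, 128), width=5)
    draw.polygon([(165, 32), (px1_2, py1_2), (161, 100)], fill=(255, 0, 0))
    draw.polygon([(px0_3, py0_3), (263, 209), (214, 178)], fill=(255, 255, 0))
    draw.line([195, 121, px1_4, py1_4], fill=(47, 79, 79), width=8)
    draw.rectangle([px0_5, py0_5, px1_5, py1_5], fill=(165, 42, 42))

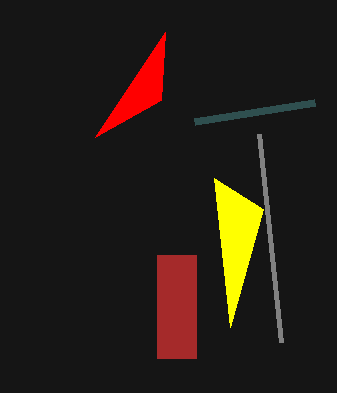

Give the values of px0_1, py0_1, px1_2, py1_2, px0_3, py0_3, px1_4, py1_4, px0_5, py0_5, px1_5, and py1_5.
px0_1 = 281, py0_1 = 342, px1_2 = 95, py1_2 = 137, px0_3 = 230, py0_3 = 327, px1_4 = 315, py1_4 = 102, px0_5 = 157, py0_5 = 255, px1_5 = 196, py1_5 = 358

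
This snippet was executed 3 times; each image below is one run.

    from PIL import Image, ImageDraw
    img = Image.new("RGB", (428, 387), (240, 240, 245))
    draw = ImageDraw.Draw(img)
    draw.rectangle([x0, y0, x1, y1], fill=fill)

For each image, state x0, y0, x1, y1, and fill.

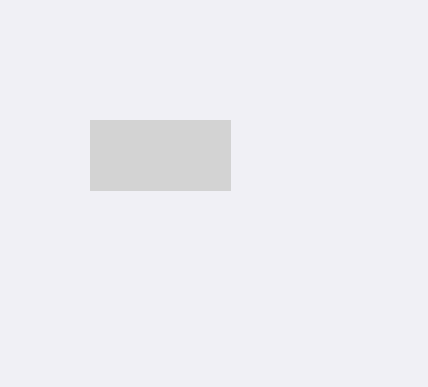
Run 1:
x0 = 90
y0 = 120
x1 = 230
y1 = 190
fill = 'lightgray'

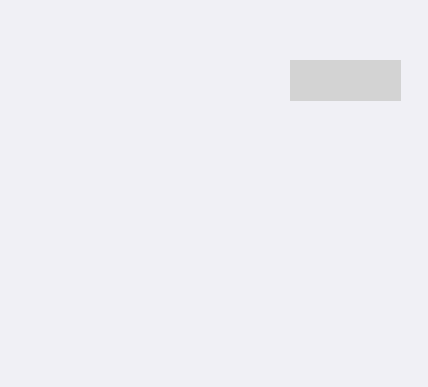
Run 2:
x0 = 290, y0 = 60, x1 = 400, y1 = 100, fill = 'lightgray'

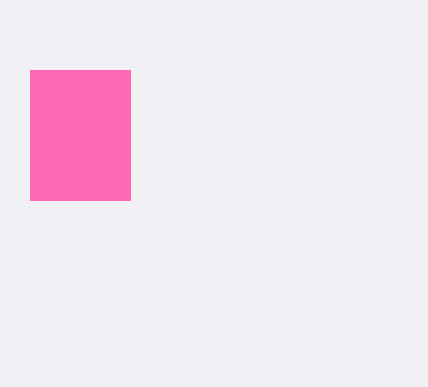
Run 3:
x0 = 30; y0 = 70; x1 = 130; y1 = 200; fill = 'hotpink'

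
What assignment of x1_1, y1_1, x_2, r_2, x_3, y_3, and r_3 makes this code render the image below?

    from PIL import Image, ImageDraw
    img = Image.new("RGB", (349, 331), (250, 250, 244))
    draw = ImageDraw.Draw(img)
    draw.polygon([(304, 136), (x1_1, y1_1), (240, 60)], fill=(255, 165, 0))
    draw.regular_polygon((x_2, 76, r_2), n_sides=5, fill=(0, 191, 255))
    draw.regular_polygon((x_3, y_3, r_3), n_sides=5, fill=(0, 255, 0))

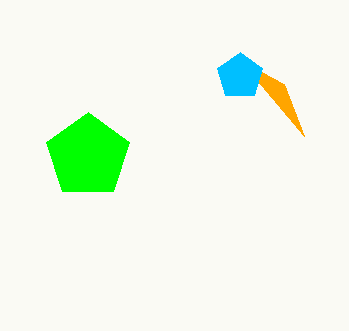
x1_1 = 284, y1_1 = 84, x_2 = 240, r_2 = 24, x_3 = 88, y_3 = 156, r_3 = 44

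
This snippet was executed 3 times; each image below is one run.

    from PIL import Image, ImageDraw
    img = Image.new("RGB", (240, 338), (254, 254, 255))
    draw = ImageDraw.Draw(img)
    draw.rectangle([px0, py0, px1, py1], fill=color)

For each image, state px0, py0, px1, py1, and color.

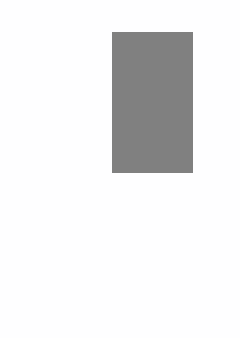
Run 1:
px0 = 112
py0 = 32
px1 = 192
py1 = 172
color = 'gray'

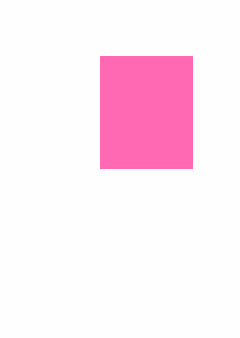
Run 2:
px0 = 100; py0 = 56; px1 = 192; py1 = 168; color = 'hotpink'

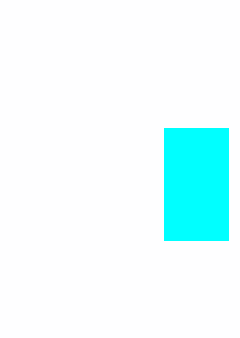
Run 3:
px0 = 164
py0 = 128
px1 = 228
py1 = 240
color = 'cyan'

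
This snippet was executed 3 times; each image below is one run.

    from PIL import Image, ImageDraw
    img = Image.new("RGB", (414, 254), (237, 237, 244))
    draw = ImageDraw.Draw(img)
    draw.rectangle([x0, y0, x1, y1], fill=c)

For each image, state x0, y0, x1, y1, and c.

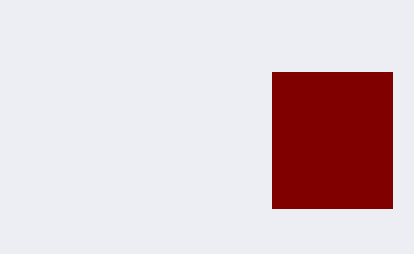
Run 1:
x0 = 272, y0 = 72, x1 = 392, y1 = 208, c = 'maroon'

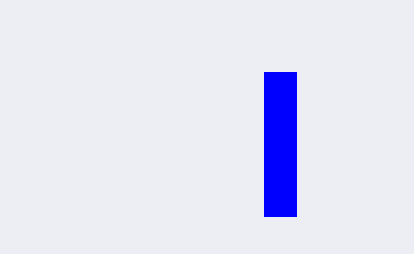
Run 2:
x0 = 264, y0 = 72, x1 = 296, y1 = 216, c = 'blue'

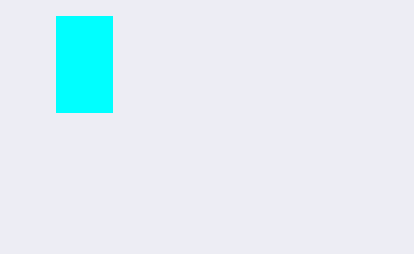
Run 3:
x0 = 56, y0 = 16, x1 = 112, y1 = 112, c = 'cyan'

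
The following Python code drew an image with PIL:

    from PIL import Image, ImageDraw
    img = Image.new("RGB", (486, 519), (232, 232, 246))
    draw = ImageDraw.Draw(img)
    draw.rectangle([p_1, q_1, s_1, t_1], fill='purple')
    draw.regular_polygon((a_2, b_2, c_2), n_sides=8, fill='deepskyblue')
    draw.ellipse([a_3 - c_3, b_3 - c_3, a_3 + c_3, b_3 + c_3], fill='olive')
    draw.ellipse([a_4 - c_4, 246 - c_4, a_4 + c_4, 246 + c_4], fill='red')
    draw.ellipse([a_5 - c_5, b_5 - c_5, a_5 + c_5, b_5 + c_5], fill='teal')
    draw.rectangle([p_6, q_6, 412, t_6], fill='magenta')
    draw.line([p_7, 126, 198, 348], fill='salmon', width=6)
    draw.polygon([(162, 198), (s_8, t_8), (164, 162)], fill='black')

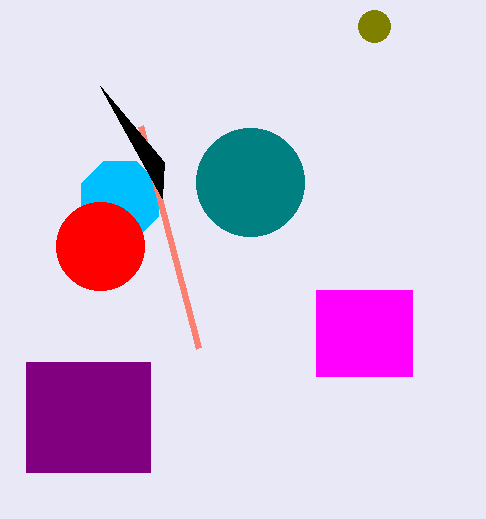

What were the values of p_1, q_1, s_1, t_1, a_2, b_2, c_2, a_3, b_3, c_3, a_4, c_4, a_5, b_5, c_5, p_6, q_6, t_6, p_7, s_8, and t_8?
p_1 = 26; q_1 = 362; s_1 = 150; t_1 = 472; a_2 = 120; b_2 = 200; c_2 = 42; a_3 = 374; b_3 = 26; c_3 = 16; a_4 = 100; c_4 = 44; a_5 = 250; b_5 = 182; c_5 = 54; p_6 = 316; q_6 = 290; t_6 = 376; p_7 = 140; s_8 = 100; t_8 = 86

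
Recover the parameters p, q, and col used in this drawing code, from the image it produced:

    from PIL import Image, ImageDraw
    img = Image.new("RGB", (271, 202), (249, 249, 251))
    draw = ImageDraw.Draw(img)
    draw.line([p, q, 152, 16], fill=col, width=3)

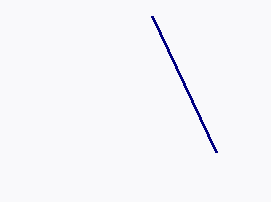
p = 216
q = 152
col = 'navy'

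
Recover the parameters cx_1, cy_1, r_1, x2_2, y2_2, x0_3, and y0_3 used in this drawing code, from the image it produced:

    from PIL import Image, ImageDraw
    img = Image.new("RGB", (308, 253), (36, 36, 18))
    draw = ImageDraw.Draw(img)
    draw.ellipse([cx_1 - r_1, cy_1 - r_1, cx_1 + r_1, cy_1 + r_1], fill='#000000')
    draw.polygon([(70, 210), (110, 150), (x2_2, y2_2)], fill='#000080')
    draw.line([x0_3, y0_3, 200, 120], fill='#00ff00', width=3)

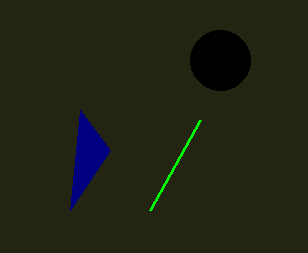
cx_1 = 220
cy_1 = 60
r_1 = 30
x2_2 = 80
y2_2 = 110
x0_3 = 150
y0_3 = 210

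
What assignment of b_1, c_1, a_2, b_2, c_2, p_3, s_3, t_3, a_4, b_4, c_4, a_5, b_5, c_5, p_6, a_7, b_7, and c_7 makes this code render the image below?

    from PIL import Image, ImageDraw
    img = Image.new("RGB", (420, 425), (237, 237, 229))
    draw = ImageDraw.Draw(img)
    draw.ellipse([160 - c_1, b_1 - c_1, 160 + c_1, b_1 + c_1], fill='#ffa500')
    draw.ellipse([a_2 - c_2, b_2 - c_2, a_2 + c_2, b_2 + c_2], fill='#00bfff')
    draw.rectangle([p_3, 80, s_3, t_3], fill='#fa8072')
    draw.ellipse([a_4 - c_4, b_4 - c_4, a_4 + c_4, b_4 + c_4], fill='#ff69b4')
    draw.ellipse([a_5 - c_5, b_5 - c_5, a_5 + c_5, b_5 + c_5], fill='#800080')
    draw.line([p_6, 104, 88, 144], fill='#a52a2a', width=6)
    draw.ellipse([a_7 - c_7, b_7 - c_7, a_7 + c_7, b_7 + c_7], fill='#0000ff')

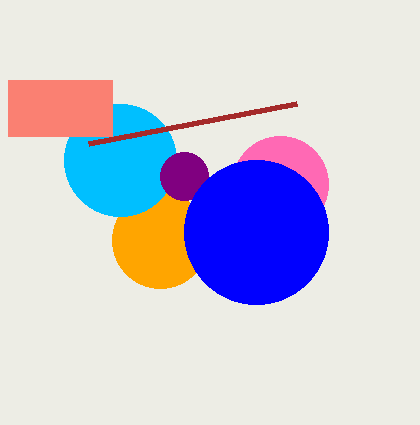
b_1 = 240; c_1 = 48; a_2 = 120; b_2 = 160; c_2 = 56; p_3 = 8; s_3 = 112; t_3 = 136; a_4 = 280; b_4 = 184; c_4 = 48; a_5 = 184; b_5 = 176; c_5 = 24; p_6 = 296; a_7 = 256; b_7 = 232; c_7 = 72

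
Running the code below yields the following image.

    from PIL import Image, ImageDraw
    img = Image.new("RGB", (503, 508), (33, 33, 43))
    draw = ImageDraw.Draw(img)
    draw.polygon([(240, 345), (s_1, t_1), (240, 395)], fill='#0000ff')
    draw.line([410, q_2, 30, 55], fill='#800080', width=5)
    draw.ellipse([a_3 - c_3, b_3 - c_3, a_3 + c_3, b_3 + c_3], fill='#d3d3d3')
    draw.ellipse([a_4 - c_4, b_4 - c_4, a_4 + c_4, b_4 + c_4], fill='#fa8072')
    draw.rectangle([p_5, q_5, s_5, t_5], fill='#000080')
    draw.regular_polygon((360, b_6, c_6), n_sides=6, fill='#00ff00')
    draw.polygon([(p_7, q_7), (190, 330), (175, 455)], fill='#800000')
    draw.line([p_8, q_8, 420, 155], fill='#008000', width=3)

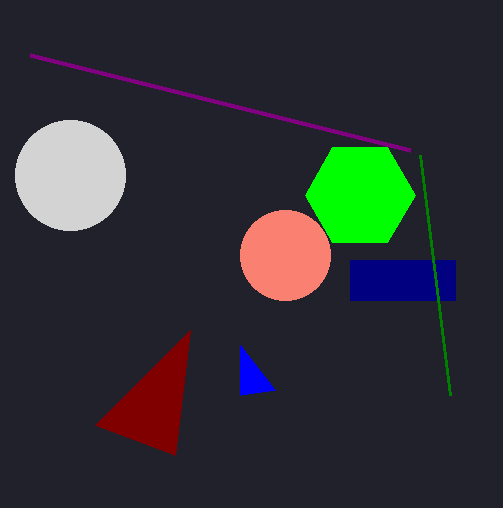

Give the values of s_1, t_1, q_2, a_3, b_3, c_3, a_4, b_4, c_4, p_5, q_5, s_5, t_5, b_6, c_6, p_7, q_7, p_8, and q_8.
s_1 = 275
t_1 = 390
q_2 = 150
a_3 = 70
b_3 = 175
c_3 = 55
a_4 = 285
b_4 = 255
c_4 = 45
p_5 = 350
q_5 = 260
s_5 = 455
t_5 = 300
b_6 = 195
c_6 = 55
p_7 = 95
q_7 = 425
p_8 = 450
q_8 = 395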